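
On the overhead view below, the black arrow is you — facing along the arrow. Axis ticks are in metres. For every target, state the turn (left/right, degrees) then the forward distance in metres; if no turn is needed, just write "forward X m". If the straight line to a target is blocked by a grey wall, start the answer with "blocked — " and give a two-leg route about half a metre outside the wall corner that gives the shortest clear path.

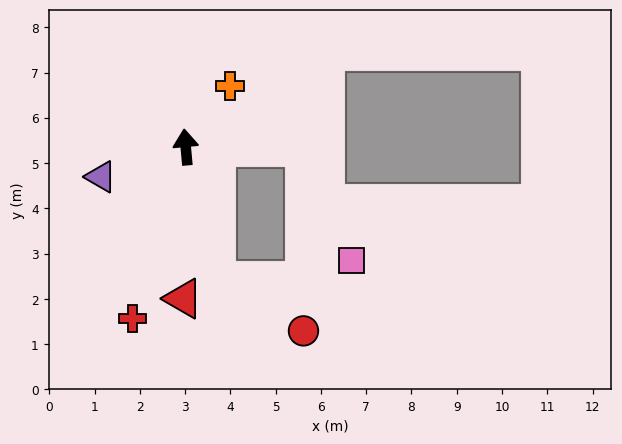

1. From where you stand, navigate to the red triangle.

turn left 174°, forward 3.3 m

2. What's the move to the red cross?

turn left 158°, forward 4.0 m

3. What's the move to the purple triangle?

turn left 104°, forward 2.0 m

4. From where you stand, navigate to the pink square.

blocked — turn right 96°, forward 2.6 m, then turn right 66°, forward 2.7 m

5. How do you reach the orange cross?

turn right 41°, forward 1.7 m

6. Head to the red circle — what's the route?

blocked — turn right 172°, forward 3.0 m, then turn left 46°, forward 2.2 m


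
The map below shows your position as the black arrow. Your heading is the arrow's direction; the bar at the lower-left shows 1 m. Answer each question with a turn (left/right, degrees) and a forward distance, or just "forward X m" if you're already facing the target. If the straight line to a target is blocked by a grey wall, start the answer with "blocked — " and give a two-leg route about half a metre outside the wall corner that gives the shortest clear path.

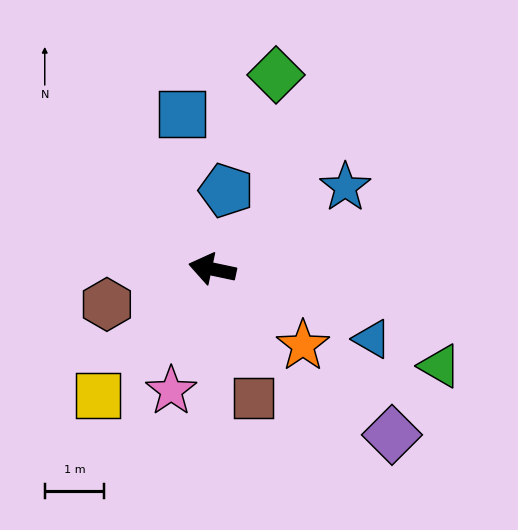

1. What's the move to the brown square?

turn left 120°, forward 2.3 m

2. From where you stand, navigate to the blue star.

turn right 136°, forward 2.6 m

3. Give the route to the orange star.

turn left 152°, forward 2.0 m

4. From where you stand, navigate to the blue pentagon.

turn right 88°, forward 1.3 m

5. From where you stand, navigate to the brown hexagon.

turn left 30°, forward 1.9 m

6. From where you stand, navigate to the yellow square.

turn left 60°, forward 2.9 m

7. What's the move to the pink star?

turn left 83°, forward 2.2 m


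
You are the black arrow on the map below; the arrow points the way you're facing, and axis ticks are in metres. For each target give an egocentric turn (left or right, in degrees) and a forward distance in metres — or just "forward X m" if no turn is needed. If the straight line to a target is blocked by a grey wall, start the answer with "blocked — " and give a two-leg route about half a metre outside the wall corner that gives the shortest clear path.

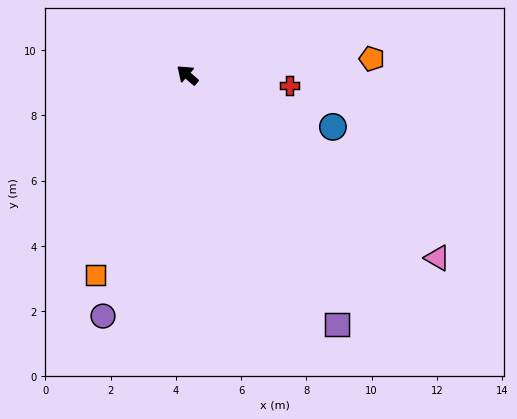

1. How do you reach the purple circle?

turn left 112°, forward 7.8 m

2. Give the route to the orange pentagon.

turn right 134°, forward 5.7 m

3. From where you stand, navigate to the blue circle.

turn right 159°, forward 4.7 m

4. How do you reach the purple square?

turn left 162°, forward 8.9 m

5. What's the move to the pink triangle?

turn right 175°, forward 9.5 m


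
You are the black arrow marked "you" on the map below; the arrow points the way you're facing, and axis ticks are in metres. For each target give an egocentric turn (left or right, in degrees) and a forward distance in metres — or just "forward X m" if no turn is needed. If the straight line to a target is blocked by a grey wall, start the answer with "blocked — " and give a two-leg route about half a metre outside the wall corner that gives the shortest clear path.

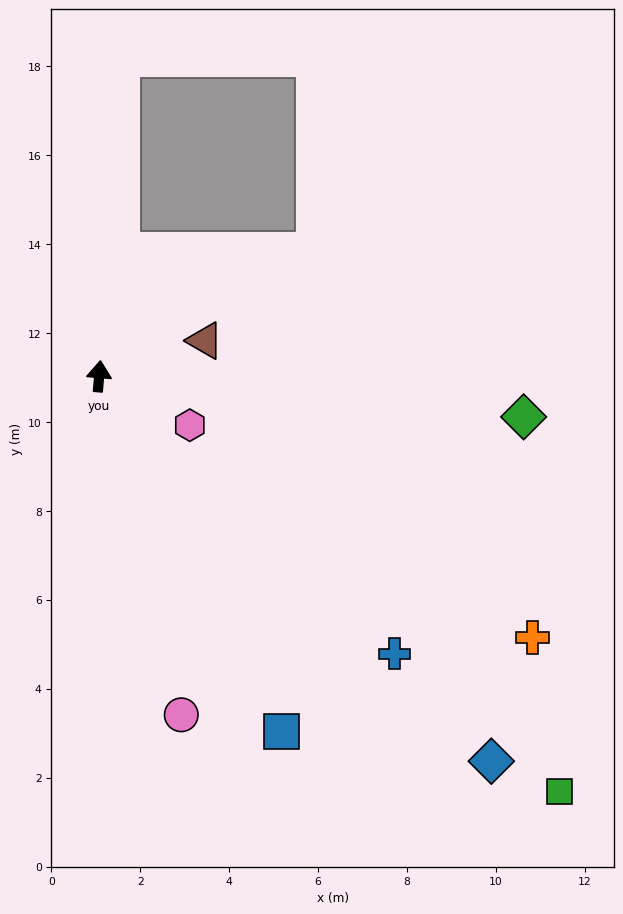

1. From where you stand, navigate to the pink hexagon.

turn right 114°, forward 2.3 m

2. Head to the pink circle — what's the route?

turn right 162°, forward 7.8 m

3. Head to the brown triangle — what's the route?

turn right 67°, forward 2.5 m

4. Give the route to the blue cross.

turn right 128°, forward 9.1 m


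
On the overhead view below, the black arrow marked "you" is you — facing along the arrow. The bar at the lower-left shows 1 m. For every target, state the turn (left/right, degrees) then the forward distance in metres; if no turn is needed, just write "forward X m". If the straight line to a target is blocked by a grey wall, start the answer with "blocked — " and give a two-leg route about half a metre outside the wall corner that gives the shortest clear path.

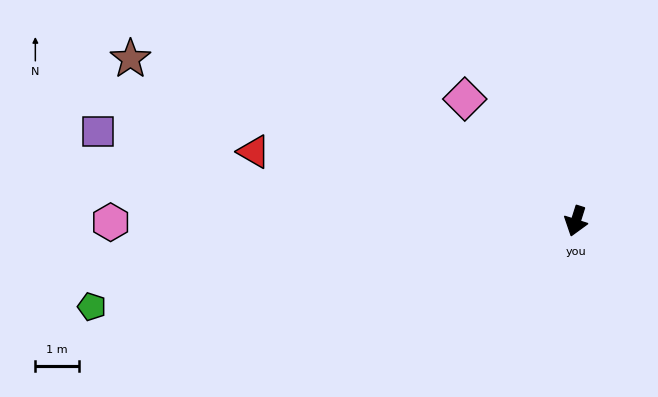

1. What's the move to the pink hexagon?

turn right 72°, forward 10.6 m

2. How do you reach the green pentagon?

turn right 62°, forward 11.2 m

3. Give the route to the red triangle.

turn right 85°, forward 7.5 m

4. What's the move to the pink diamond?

turn right 120°, forward 3.8 m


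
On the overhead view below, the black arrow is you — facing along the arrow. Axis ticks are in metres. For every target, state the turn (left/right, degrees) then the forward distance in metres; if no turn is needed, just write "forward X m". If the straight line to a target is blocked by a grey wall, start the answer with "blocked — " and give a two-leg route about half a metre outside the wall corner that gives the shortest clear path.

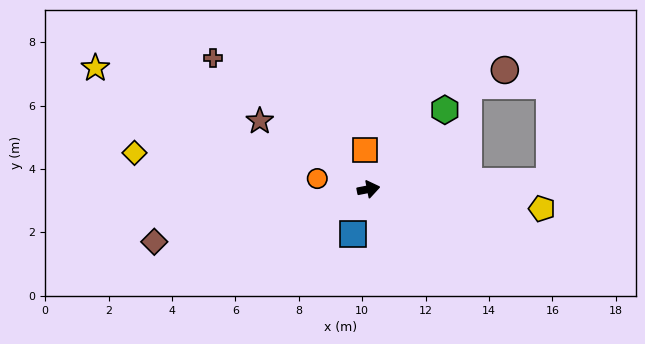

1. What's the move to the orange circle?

turn left 157°, forward 1.6 m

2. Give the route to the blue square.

turn right 120°, forward 1.5 m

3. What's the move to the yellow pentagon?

turn right 18°, forward 5.5 m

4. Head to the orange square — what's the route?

turn left 85°, forward 1.2 m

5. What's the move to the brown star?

turn left 137°, forward 4.0 m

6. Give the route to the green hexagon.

turn left 35°, forward 3.5 m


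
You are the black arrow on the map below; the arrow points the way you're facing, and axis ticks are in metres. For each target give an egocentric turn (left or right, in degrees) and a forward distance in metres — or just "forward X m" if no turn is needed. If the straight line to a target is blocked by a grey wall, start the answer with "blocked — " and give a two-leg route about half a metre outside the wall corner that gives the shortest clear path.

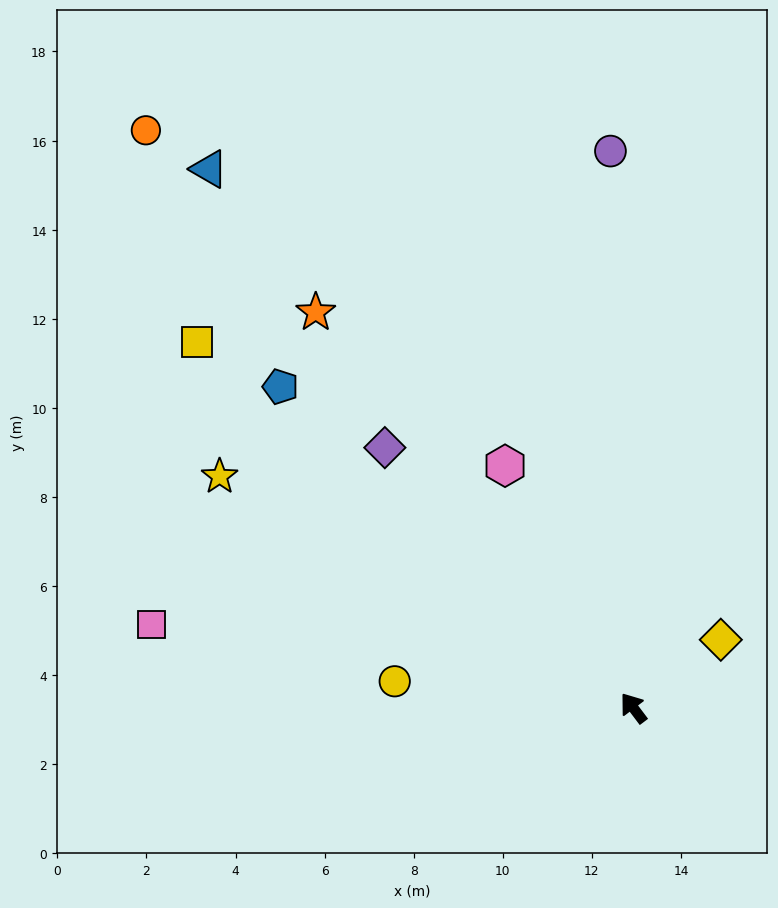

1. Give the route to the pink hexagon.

turn right 9°, forward 6.2 m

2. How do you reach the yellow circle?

turn left 47°, forward 5.4 m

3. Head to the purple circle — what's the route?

turn right 35°, forward 12.5 m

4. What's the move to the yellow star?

turn left 24°, forward 10.6 m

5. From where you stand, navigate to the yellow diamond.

turn right 89°, forward 2.5 m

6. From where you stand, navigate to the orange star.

forward 11.4 m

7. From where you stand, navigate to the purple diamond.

turn left 7°, forward 8.1 m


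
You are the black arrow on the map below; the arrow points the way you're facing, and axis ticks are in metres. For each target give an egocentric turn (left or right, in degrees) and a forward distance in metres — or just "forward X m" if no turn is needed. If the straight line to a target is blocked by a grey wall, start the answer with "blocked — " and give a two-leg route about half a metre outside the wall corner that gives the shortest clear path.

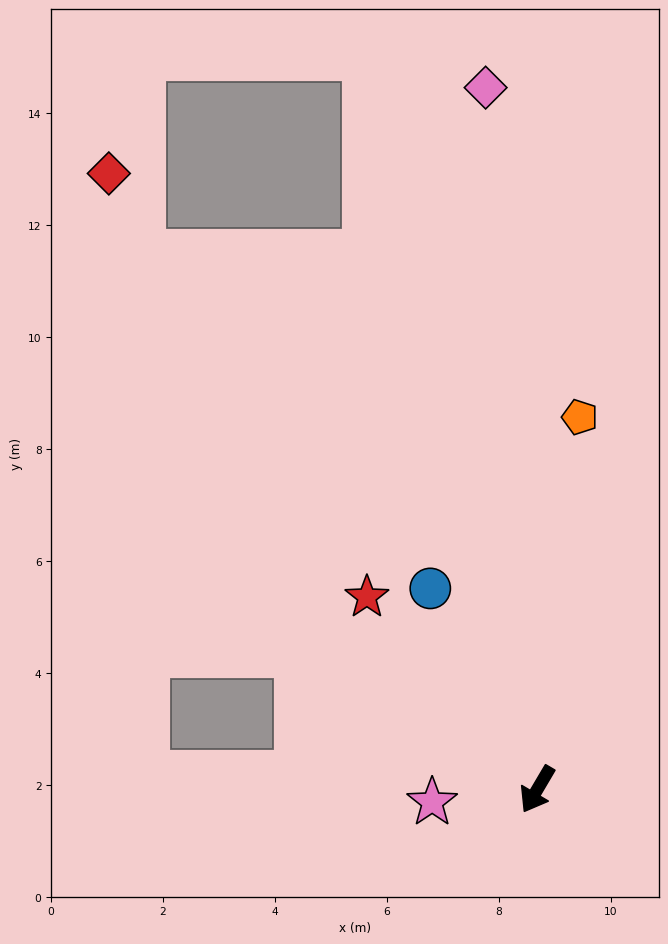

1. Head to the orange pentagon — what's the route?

turn right 156°, forward 6.7 m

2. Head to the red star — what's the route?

turn right 108°, forward 4.6 m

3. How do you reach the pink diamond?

turn right 145°, forward 12.6 m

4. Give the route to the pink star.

turn right 53°, forward 1.9 m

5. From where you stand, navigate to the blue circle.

turn right 121°, forward 4.1 m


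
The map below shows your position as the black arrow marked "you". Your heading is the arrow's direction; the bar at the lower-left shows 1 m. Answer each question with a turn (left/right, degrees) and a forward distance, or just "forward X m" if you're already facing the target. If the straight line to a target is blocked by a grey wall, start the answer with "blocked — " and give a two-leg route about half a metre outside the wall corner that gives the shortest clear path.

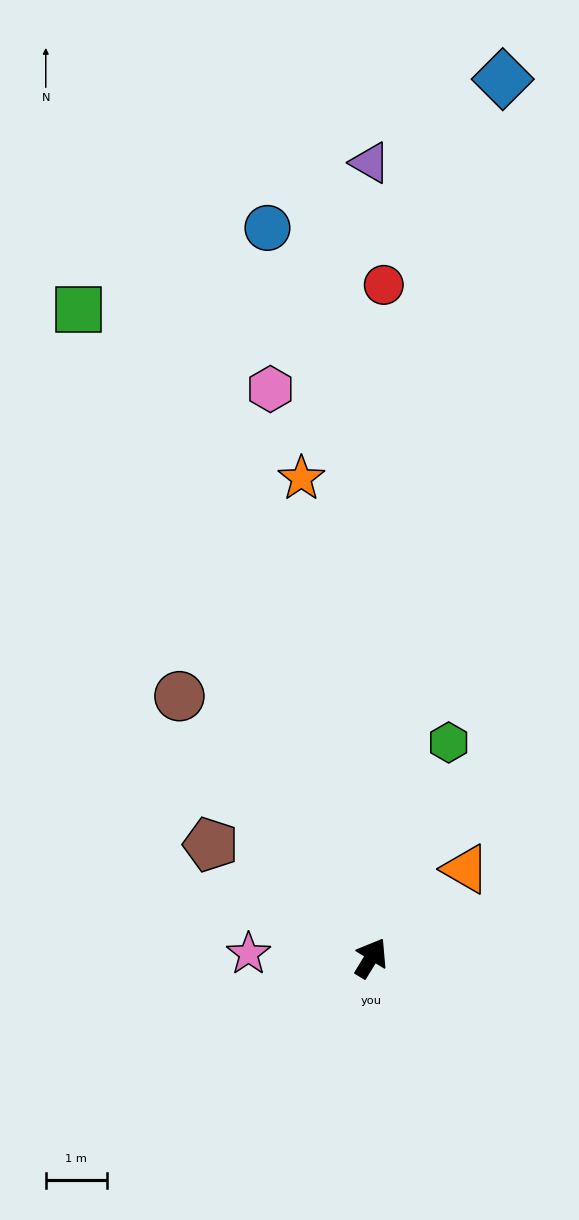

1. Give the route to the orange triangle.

turn right 15°, forward 2.1 m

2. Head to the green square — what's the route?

turn left 56°, forward 11.6 m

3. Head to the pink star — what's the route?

turn left 120°, forward 2.0 m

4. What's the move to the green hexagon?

turn left 12°, forward 3.7 m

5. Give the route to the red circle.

turn left 30°, forward 11.0 m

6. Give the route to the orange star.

turn left 40°, forward 7.9 m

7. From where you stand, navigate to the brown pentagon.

turn left 86°, forward 3.2 m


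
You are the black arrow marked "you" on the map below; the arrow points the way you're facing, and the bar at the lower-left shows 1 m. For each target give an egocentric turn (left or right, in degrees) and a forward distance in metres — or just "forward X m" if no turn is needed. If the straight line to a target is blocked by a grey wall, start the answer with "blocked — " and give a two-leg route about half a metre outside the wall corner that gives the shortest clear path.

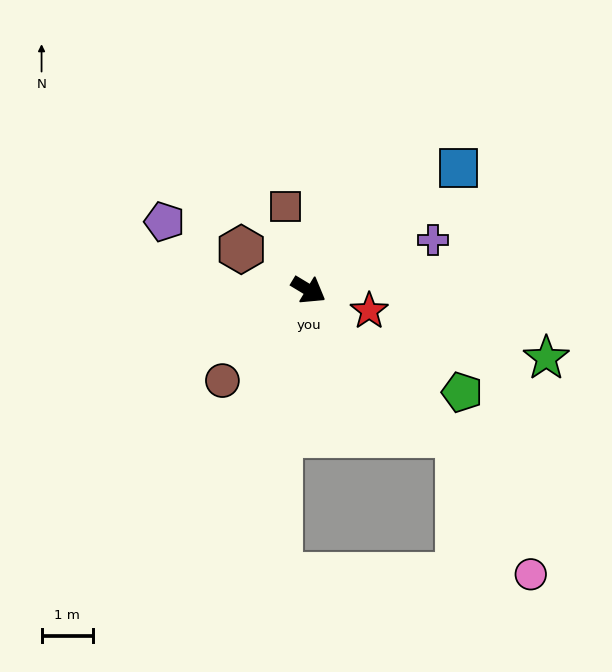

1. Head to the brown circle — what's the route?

turn right 102°, forward 2.4 m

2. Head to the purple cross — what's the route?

turn left 53°, forward 2.6 m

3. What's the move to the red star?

turn left 12°, forward 1.2 m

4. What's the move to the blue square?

turn left 70°, forward 3.7 m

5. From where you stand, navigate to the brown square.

turn left 137°, forward 1.7 m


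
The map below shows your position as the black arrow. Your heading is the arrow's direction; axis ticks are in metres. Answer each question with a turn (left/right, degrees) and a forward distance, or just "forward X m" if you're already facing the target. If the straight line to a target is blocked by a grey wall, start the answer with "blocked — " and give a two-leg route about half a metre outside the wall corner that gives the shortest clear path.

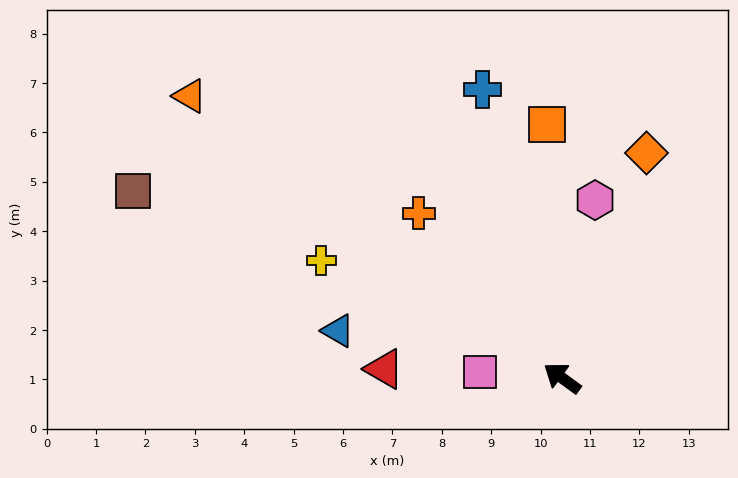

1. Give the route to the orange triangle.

forward 9.5 m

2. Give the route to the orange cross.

turn right 13°, forward 4.4 m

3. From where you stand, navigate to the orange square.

turn right 50°, forward 5.1 m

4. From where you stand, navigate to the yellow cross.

turn left 10°, forward 5.4 m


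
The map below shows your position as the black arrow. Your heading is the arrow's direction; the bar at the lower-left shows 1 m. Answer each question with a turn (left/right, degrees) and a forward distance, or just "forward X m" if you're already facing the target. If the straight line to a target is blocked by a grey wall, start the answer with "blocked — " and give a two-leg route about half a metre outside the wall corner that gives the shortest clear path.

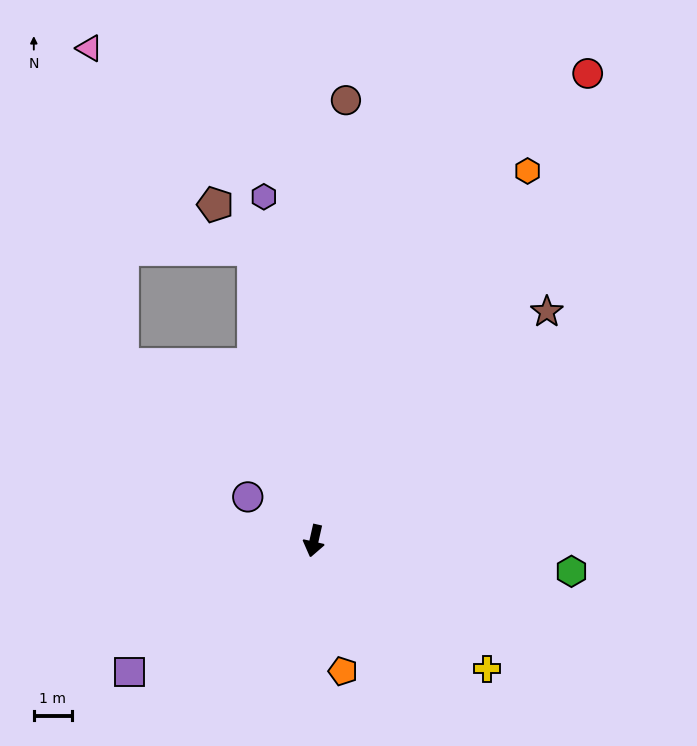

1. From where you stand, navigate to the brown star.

turn left 147°, forward 8.7 m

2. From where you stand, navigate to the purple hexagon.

turn right 159°, forward 9.2 m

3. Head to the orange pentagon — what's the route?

turn left 25°, forward 3.5 m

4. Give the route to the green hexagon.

turn left 96°, forward 6.9 m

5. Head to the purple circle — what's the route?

turn right 111°, forward 2.1 m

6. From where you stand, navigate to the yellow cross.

turn left 66°, forward 5.7 m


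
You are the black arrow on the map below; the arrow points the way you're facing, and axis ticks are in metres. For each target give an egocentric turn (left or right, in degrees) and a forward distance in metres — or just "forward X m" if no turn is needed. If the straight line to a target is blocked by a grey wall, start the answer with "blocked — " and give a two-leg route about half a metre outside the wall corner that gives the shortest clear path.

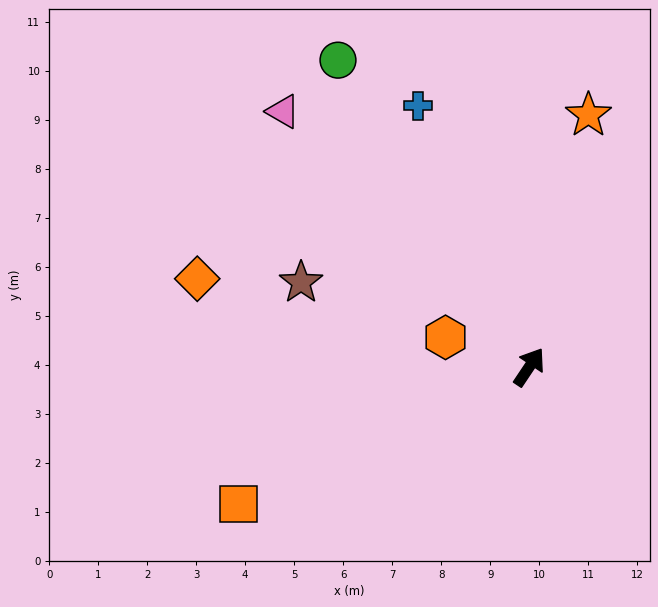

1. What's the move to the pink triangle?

turn left 78°, forward 7.2 m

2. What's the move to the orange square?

turn left 149°, forward 6.6 m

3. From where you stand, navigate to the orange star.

turn left 21°, forward 5.3 m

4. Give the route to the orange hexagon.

turn left 104°, forward 1.8 m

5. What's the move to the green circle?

turn left 66°, forward 7.4 m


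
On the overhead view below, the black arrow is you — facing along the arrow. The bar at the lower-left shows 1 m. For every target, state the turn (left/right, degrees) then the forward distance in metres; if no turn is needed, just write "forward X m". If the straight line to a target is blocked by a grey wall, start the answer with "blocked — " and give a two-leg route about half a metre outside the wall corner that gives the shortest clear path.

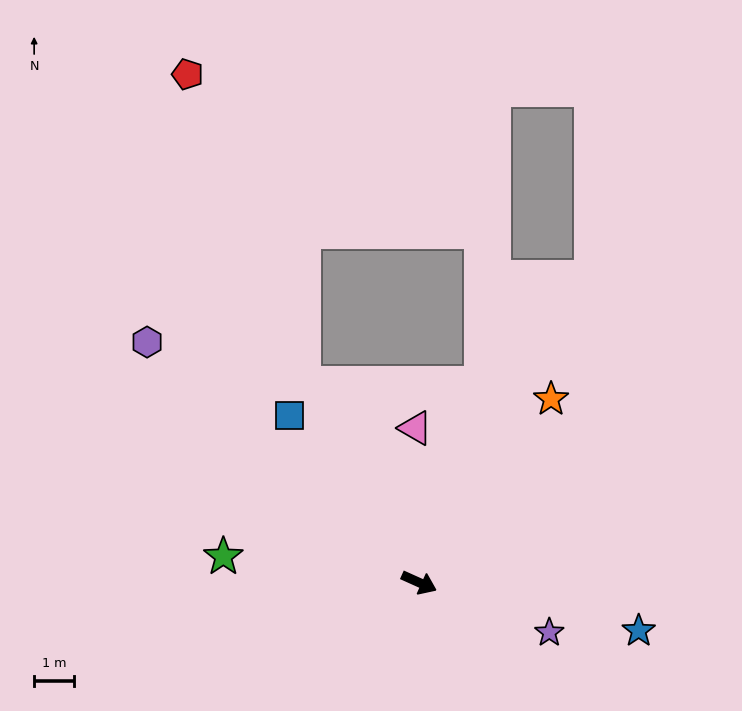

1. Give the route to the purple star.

turn left 3°, forward 3.5 m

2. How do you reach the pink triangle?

turn left 116°, forward 3.9 m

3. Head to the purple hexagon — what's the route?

turn left 163°, forward 9.1 m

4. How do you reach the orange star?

turn left 78°, forward 5.7 m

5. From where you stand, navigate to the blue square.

turn left 152°, forward 5.3 m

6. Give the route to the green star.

turn right 163°, forward 5.0 m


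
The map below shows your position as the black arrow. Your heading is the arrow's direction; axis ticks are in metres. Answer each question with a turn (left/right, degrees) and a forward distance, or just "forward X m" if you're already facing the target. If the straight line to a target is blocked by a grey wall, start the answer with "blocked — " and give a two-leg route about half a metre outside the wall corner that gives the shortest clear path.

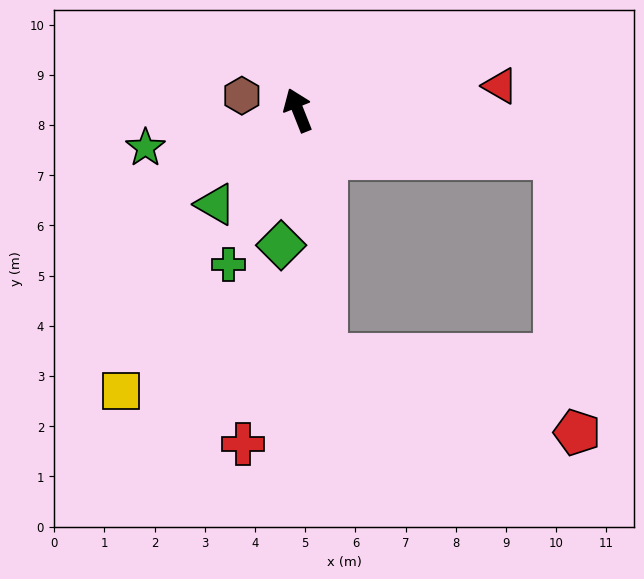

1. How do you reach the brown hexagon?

turn left 54°, forward 1.2 m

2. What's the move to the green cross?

turn left 134°, forward 3.4 m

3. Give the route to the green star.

turn left 82°, forward 3.1 m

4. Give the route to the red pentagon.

blocked — turn right 122°, forward 5.2 m, then turn right 75°, forward 5.5 m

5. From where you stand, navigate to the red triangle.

turn right 105°, forward 4.1 m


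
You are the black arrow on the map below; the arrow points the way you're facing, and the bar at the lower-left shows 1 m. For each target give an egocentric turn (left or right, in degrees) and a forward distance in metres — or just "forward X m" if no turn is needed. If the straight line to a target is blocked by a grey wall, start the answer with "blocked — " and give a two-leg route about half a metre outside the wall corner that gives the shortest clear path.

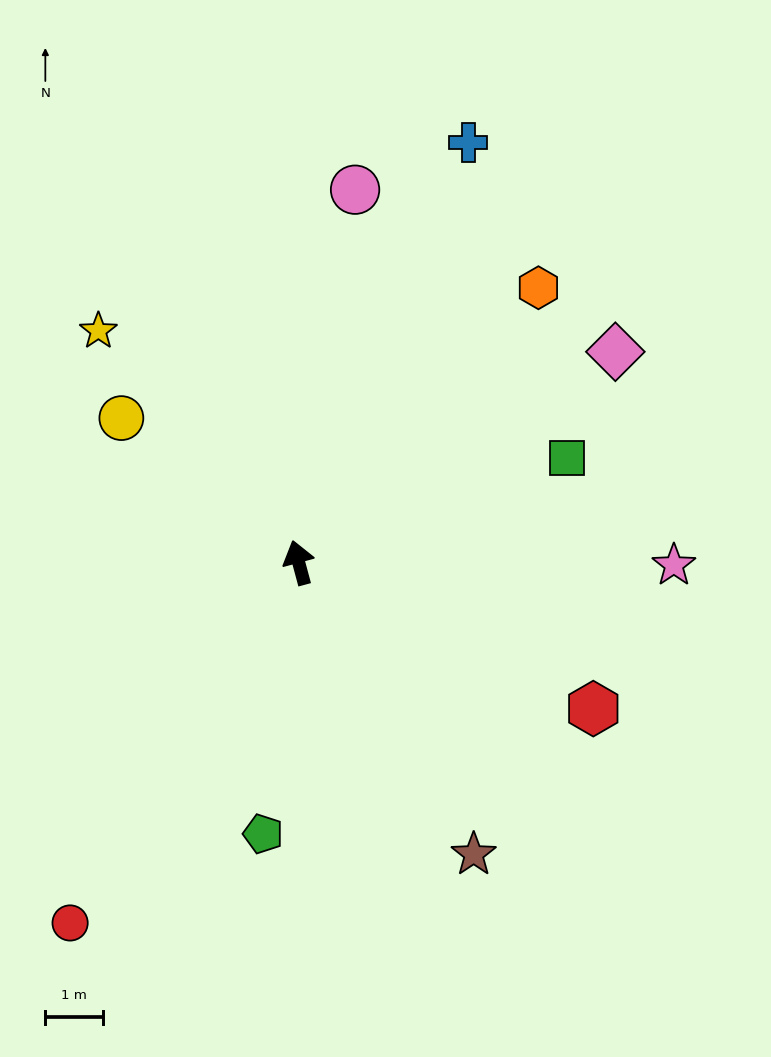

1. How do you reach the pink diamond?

turn right 71°, forward 6.6 m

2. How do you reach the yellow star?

turn left 26°, forward 5.3 m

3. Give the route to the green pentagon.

turn left 157°, forward 4.7 m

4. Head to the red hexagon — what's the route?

turn right 131°, forward 5.7 m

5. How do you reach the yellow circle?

turn left 36°, forward 4.0 m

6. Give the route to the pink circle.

turn right 24°, forward 6.5 m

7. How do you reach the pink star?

turn right 105°, forward 6.5 m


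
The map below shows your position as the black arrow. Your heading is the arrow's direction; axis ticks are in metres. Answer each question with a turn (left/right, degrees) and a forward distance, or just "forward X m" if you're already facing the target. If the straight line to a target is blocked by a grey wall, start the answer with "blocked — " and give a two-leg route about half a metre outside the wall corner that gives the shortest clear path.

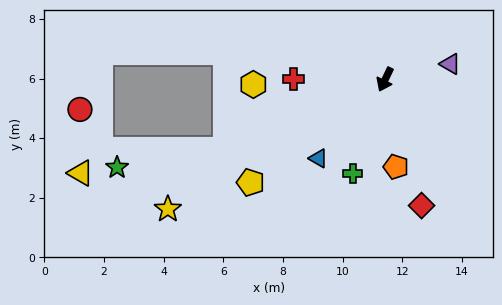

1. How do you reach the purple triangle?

turn left 129°, forward 2.2 m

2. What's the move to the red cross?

turn right 65°, forward 3.1 m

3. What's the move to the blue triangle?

turn right 15°, forward 3.5 m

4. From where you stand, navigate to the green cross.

turn left 7°, forward 3.3 m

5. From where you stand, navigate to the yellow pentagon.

turn right 27°, forward 5.7 m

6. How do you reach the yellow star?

turn right 34°, forward 8.5 m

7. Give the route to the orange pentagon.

turn left 33°, forward 3.0 m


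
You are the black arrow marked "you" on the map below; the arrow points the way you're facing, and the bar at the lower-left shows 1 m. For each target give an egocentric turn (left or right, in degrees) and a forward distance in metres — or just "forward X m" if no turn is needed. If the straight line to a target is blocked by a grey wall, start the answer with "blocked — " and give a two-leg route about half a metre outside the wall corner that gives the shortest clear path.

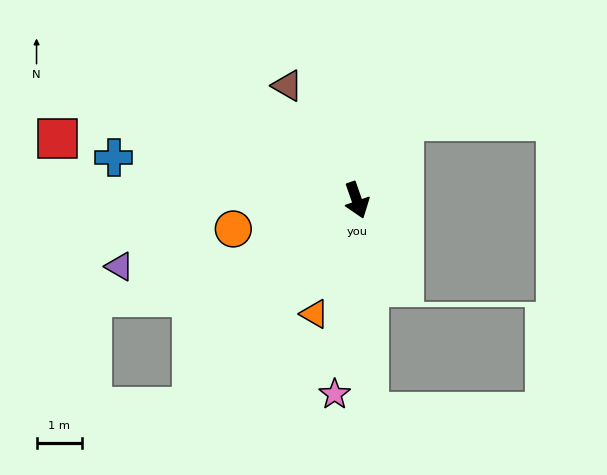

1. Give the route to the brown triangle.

turn right 168°, forward 2.9 m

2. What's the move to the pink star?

turn right 26°, forward 4.3 m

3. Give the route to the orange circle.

turn right 96°, forward 2.8 m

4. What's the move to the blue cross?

turn right 119°, forward 5.4 m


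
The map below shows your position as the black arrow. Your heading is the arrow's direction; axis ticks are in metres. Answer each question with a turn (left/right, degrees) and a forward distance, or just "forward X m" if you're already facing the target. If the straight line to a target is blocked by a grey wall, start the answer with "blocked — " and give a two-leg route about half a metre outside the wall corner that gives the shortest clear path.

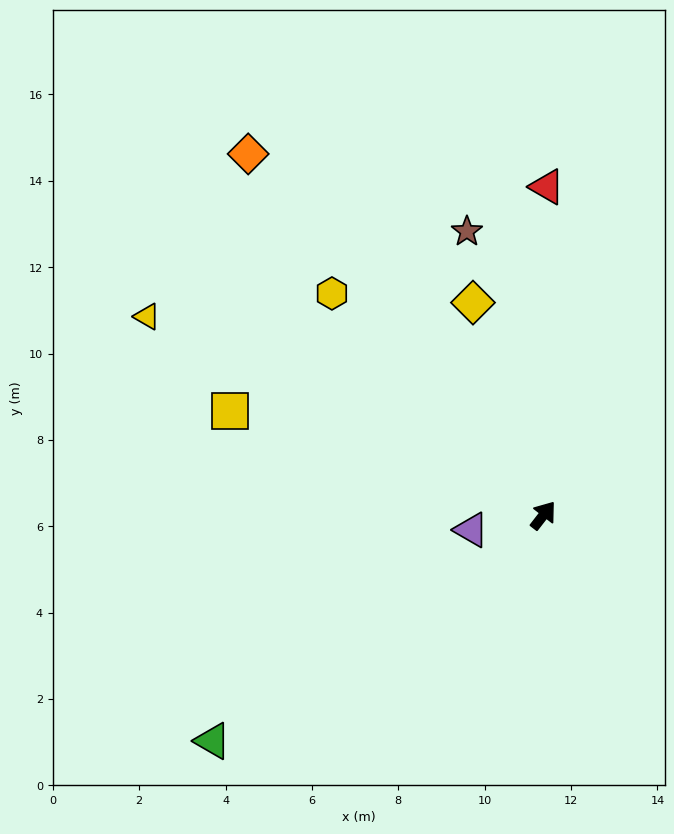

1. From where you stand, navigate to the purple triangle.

turn left 139°, forward 1.7 m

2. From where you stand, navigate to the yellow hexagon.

turn left 81°, forward 7.1 m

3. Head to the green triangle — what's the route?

turn left 162°, forward 9.3 m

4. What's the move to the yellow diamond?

turn left 56°, forward 5.2 m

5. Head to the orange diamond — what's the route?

turn left 77°, forward 10.8 m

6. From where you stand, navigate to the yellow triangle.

turn left 101°, forward 10.3 m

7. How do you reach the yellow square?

turn left 109°, forward 7.6 m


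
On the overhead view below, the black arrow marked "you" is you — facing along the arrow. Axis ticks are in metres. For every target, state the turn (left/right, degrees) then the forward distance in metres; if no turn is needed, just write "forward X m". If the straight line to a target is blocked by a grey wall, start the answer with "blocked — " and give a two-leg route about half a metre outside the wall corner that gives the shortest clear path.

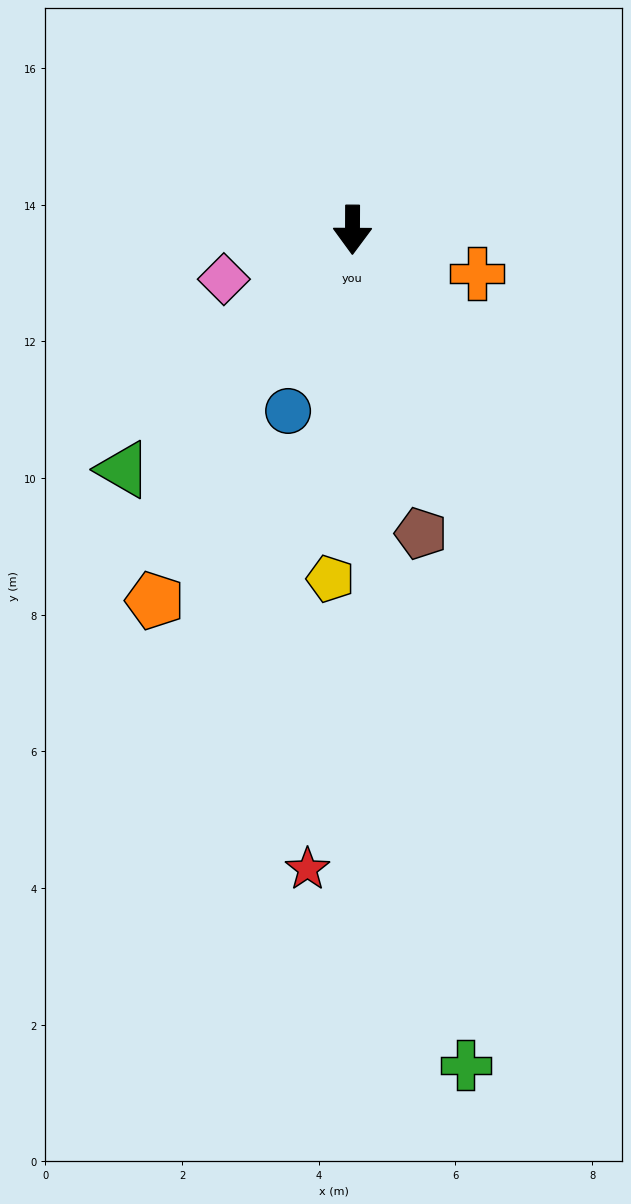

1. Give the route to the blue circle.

turn right 19°, forward 2.8 m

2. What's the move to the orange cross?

turn left 71°, forward 1.9 m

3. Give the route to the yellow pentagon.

turn right 3°, forward 5.1 m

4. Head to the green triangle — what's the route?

turn right 43°, forward 4.9 m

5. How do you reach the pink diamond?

turn right 69°, forward 2.0 m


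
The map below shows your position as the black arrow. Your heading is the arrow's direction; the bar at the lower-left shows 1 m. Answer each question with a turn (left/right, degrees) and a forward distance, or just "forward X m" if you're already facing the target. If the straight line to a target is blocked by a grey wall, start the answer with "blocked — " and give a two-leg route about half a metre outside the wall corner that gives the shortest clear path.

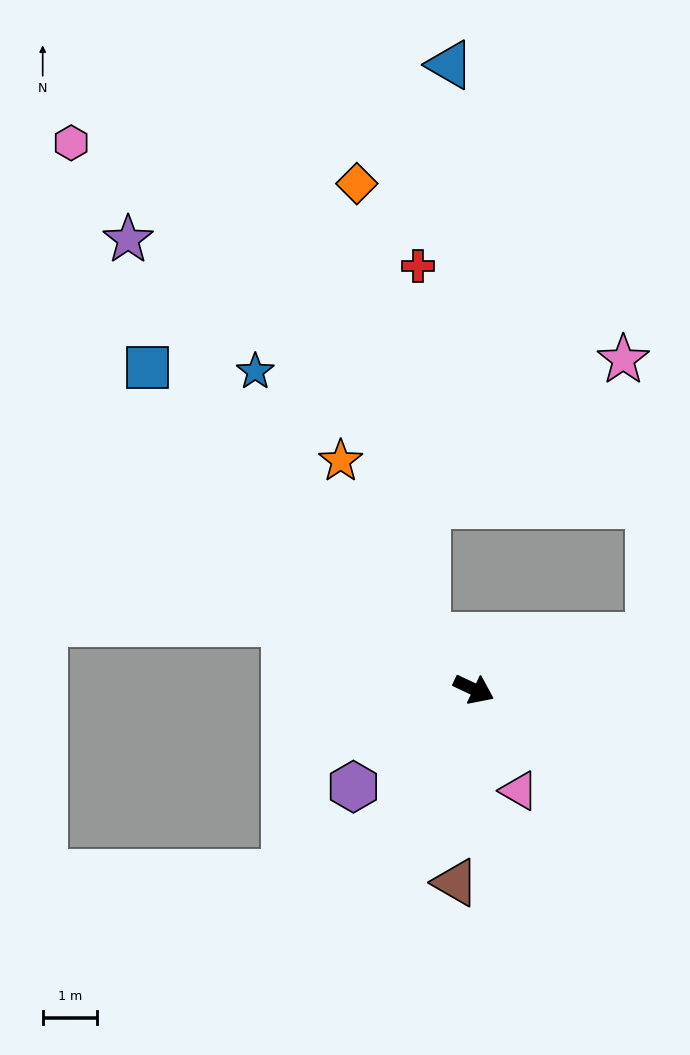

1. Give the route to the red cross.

blocked — turn left 156°, forward 1.3 m, then turn right 39°, forward 6.8 m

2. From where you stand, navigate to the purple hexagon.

turn right 116°, forward 2.9 m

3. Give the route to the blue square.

turn left 161°, forward 8.4 m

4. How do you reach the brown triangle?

turn right 70°, forward 3.6 m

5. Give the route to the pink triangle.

turn right 41°, forward 2.0 m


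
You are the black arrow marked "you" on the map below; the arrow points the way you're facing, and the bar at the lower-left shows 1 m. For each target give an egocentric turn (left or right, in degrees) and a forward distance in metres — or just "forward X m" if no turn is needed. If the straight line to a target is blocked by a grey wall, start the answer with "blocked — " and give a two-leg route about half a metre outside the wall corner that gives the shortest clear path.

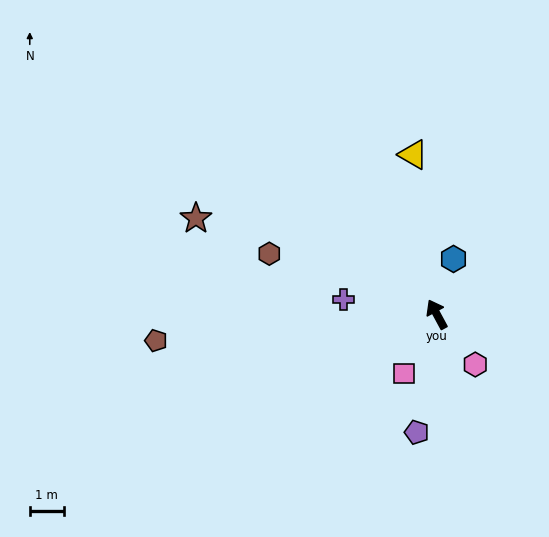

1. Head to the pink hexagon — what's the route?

turn right 171°, forward 1.9 m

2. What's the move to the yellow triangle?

turn right 20°, forward 4.8 m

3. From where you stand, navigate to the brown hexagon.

turn left 42°, forward 5.3 m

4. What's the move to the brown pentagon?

turn left 67°, forward 8.4 m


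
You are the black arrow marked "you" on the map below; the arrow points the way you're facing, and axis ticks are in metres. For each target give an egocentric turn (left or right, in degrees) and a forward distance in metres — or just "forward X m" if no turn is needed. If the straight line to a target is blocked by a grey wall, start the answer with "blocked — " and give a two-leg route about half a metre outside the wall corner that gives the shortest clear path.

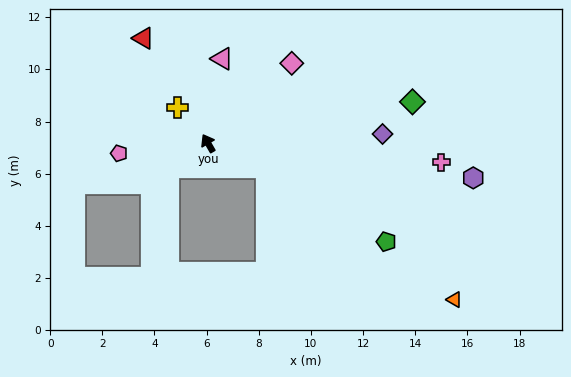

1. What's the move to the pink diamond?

turn right 76°, forward 4.4 m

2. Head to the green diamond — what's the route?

turn right 108°, forward 8.0 m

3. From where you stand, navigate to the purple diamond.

turn right 117°, forward 6.7 m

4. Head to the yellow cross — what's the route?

turn left 11°, forward 1.8 m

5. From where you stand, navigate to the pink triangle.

turn right 39°, forward 3.3 m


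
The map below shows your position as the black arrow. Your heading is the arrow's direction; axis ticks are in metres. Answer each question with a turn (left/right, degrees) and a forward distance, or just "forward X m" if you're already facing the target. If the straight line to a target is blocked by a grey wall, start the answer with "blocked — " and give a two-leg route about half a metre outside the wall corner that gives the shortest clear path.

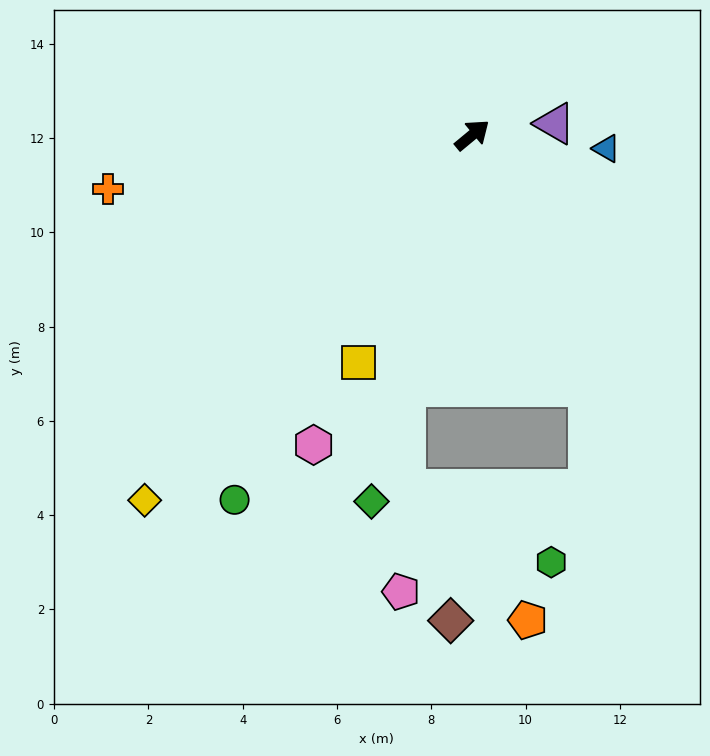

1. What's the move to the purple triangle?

turn right 32°, forward 1.8 m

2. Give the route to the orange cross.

turn left 149°, forward 7.8 m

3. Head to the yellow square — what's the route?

turn right 156°, forward 5.4 m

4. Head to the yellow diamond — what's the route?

turn right 172°, forward 10.4 m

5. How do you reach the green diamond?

turn right 145°, forward 8.1 m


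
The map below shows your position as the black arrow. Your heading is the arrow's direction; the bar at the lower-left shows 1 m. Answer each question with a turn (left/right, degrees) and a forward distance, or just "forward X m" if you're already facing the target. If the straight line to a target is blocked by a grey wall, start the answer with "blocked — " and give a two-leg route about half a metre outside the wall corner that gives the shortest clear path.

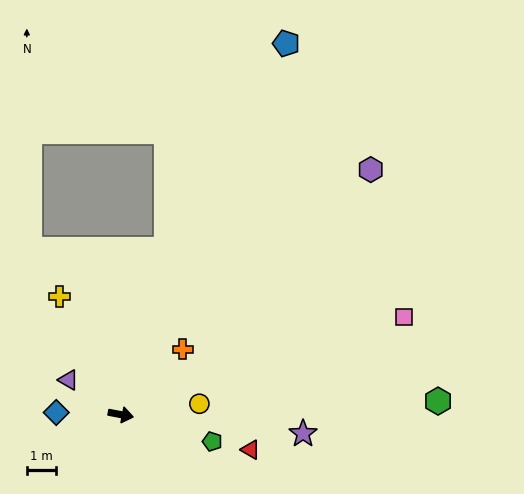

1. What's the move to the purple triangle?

turn left 157°, forward 2.2 m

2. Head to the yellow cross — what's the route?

turn left 128°, forward 4.6 m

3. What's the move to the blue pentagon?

turn left 77°, forward 14.0 m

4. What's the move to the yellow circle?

turn left 19°, forward 2.7 m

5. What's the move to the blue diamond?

turn right 171°, forward 2.2 m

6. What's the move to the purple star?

turn left 5°, forward 6.3 m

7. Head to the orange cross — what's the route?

turn left 57°, forward 3.1 m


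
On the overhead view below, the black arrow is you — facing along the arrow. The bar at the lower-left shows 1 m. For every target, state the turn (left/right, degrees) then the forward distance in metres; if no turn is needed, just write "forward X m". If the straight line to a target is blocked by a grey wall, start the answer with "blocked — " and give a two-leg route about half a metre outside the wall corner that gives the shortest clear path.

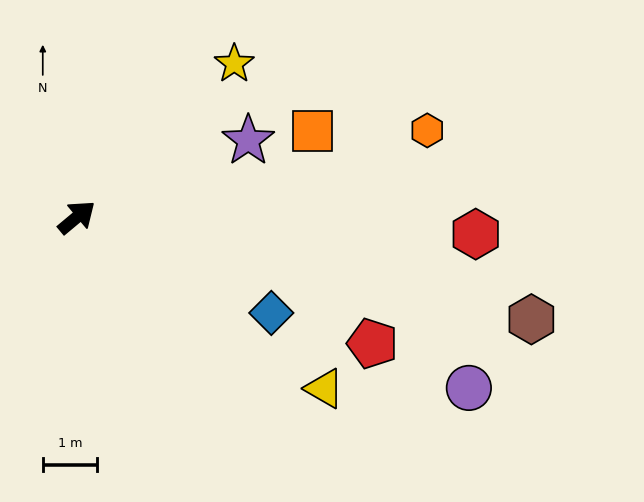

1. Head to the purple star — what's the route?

turn right 16°, forward 3.5 m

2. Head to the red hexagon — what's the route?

turn right 42°, forward 7.4 m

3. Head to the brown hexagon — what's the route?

turn right 53°, forward 8.6 m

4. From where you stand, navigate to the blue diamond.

turn right 66°, forward 4.0 m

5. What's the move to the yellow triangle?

turn right 75°, forward 5.5 m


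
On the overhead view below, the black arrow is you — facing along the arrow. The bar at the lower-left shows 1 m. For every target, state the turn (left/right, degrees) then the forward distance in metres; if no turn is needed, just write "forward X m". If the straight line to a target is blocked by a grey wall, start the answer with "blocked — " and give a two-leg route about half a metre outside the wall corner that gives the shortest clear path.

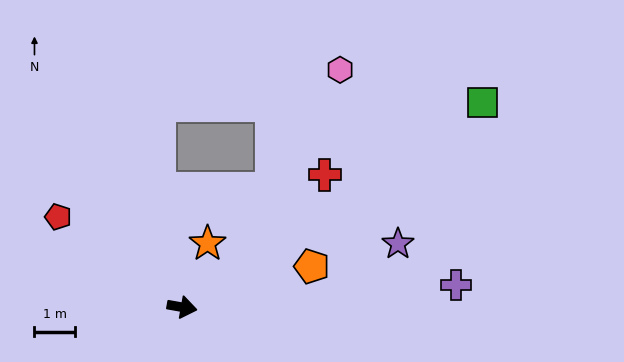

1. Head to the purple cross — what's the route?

turn left 15°, forward 6.7 m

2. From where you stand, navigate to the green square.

turn left 44°, forward 8.9 m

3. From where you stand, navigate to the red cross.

turn left 53°, forward 4.8 m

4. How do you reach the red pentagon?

turn left 154°, forward 3.8 m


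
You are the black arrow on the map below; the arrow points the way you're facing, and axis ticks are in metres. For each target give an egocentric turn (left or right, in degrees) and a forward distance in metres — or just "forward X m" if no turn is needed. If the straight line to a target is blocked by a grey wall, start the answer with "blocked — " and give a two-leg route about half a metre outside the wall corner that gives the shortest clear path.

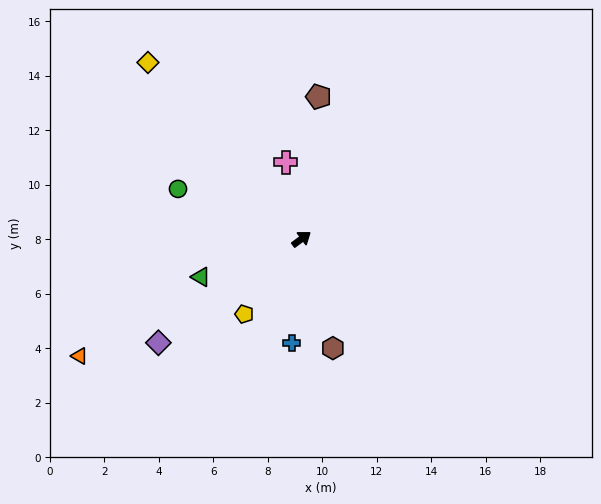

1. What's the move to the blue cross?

turn right 132°, forward 3.8 m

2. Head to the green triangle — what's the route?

turn left 164°, forward 3.9 m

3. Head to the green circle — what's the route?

turn left 121°, forward 4.9 m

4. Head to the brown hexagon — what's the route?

turn right 110°, forward 4.2 m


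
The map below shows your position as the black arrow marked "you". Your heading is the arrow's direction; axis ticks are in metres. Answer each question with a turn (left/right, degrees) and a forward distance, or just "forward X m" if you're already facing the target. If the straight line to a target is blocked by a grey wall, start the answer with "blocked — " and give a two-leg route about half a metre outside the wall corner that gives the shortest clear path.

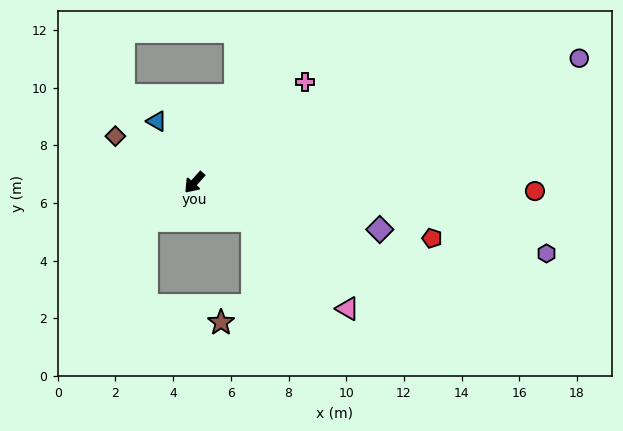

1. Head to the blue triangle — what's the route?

turn right 107°, forward 2.5 m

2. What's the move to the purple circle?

turn left 150°, forward 14.0 m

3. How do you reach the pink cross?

turn left 174°, forward 5.2 m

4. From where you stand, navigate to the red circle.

turn left 130°, forward 11.8 m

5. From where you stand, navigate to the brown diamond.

turn right 79°, forward 3.2 m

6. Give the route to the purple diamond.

turn left 118°, forward 6.6 m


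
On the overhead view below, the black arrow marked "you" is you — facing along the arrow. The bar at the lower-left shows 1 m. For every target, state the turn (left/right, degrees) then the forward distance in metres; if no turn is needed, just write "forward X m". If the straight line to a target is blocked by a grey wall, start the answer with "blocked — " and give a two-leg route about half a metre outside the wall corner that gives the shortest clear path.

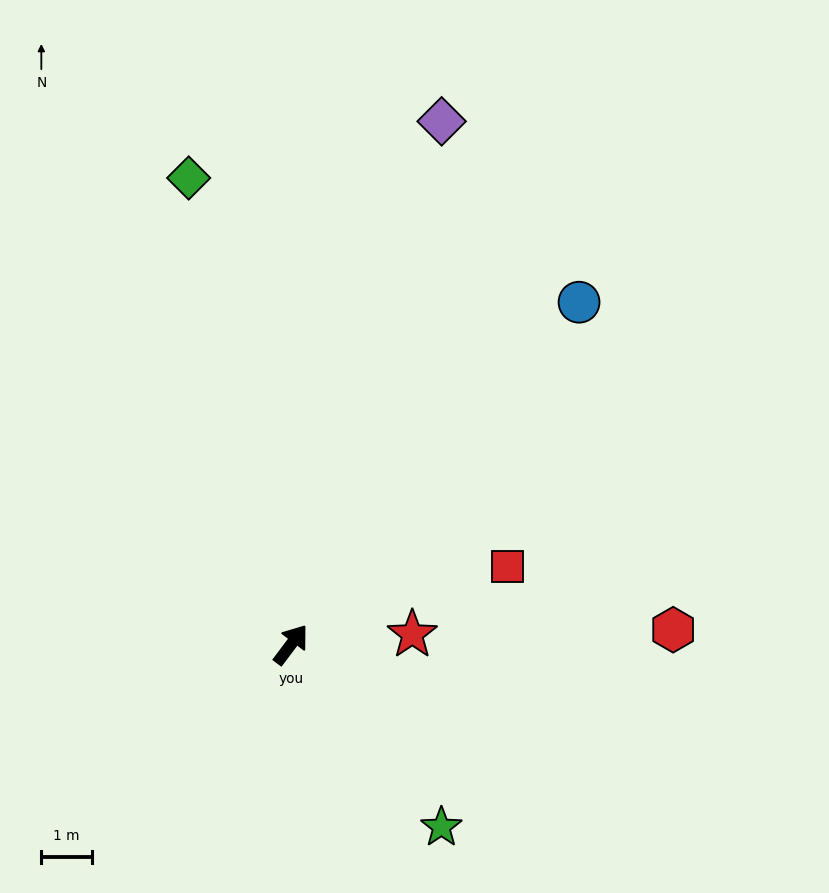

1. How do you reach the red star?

turn right 48°, forward 2.4 m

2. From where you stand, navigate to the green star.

turn right 104°, forward 4.7 m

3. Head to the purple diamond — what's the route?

turn left 21°, forward 10.8 m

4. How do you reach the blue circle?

turn right 3°, forward 8.9 m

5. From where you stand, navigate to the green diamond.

turn left 49°, forward 9.5 m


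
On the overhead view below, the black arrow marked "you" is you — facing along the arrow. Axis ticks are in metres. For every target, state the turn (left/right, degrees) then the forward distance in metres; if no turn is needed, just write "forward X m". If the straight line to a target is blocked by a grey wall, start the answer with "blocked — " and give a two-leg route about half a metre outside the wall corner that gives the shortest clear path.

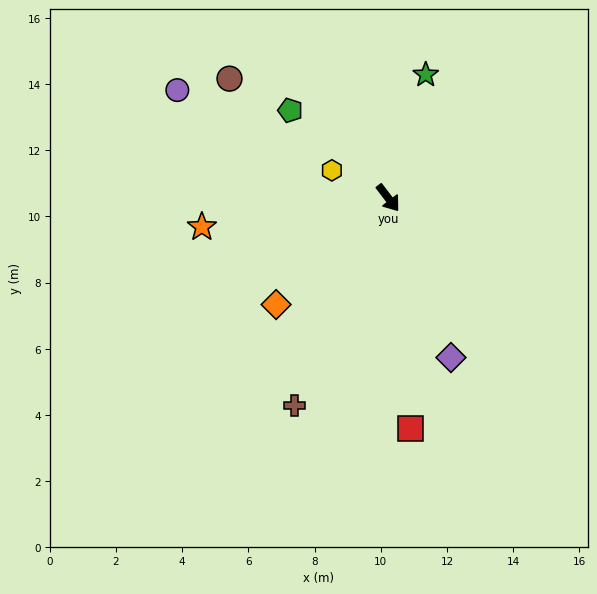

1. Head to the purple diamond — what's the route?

turn right 16°, forward 5.2 m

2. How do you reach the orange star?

turn right 119°, forward 5.7 m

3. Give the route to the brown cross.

turn right 62°, forward 6.9 m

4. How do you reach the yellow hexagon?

turn right 153°, forward 1.9 m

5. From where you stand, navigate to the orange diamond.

turn right 84°, forward 4.7 m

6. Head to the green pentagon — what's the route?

turn right 169°, forward 4.0 m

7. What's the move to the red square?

turn right 32°, forward 7.0 m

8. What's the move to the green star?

turn left 126°, forward 3.9 m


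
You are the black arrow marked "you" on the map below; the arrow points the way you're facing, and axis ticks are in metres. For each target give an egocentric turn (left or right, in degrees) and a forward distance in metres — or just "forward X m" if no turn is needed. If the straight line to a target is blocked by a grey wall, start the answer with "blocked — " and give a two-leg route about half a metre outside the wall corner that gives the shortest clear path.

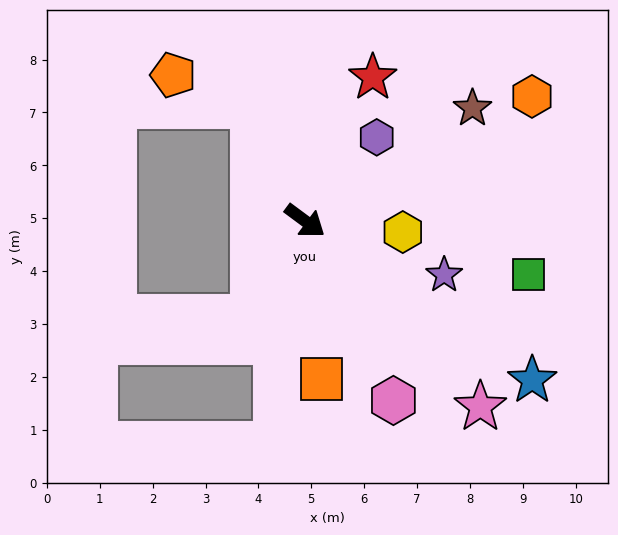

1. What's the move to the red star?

turn left 101°, forward 3.0 m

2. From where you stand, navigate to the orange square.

turn right 47°, forward 3.0 m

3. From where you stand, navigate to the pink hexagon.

turn right 27°, forward 3.8 m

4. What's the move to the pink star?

turn right 10°, forward 4.8 m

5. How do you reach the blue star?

forward 5.2 m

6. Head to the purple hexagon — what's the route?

turn left 86°, forward 2.1 m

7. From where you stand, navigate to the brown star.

turn left 70°, forward 3.8 m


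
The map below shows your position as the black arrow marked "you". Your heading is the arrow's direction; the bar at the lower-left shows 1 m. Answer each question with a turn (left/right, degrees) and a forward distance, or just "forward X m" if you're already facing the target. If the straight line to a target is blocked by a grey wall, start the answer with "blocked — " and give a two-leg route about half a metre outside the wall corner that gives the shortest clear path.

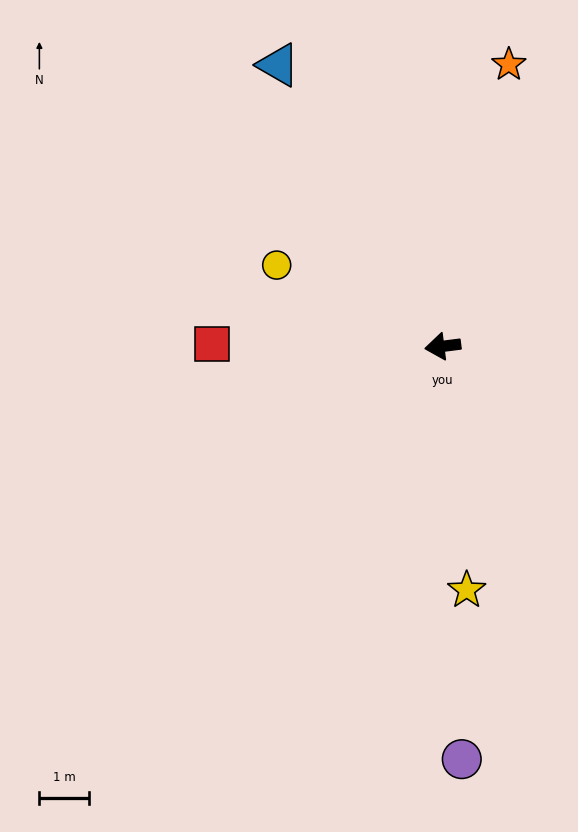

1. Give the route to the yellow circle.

turn right 33°, forward 3.7 m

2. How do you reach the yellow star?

turn left 88°, forward 4.9 m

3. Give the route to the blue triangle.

turn right 67°, forward 6.5 m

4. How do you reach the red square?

turn right 8°, forward 4.6 m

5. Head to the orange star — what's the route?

turn right 110°, forward 5.8 m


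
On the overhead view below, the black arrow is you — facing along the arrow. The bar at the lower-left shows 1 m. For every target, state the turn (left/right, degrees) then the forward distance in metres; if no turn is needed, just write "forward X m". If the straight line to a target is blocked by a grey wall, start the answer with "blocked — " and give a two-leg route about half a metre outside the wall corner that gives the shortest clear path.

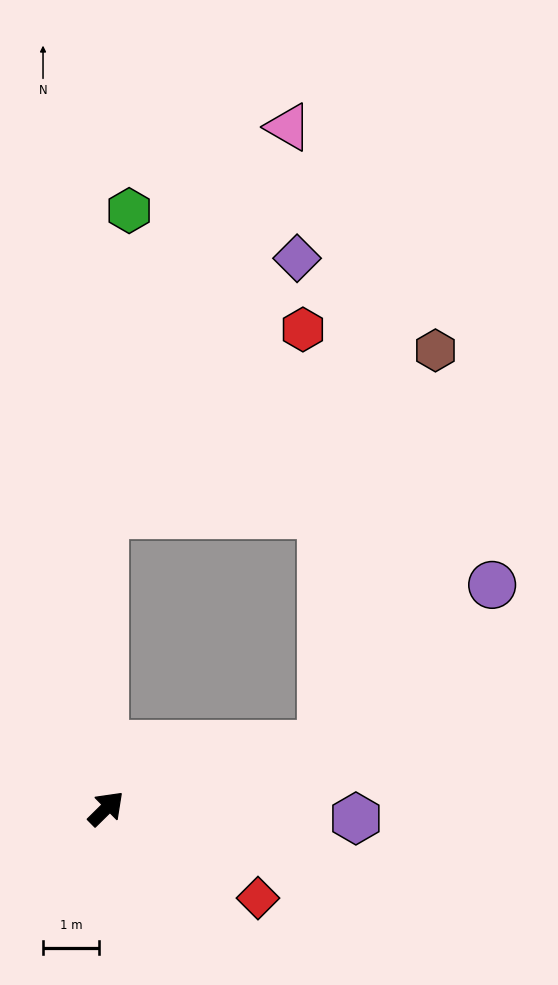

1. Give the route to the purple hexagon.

turn right 47°, forward 4.4 m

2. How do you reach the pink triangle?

blocked — turn left 46°, forward 5.2 m, then turn right 26°, forward 7.6 m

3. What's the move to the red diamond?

turn right 75°, forward 3.1 m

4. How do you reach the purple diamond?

blocked — turn left 46°, forward 5.2 m, then turn right 38°, forward 5.7 m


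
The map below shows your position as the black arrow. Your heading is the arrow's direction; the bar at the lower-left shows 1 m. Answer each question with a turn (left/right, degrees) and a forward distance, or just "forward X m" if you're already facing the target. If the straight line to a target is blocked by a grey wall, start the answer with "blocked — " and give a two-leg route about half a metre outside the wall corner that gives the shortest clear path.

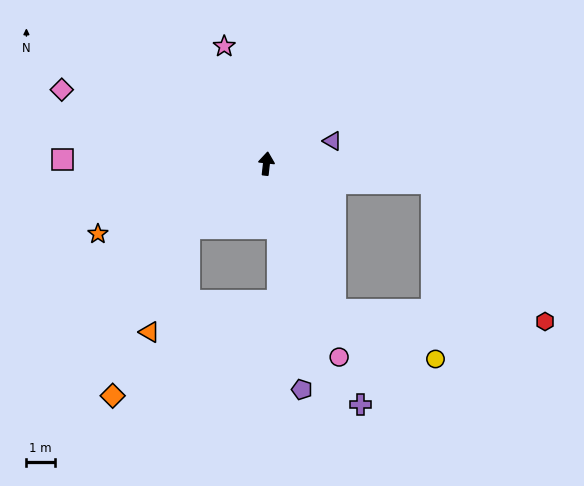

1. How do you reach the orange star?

turn left 119°, forward 6.4 m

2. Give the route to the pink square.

turn left 95°, forward 7.2 m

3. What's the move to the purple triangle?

turn right 65°, forward 2.5 m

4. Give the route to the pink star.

turn left 26°, forward 4.4 m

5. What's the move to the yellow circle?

blocked — turn right 149°, forward 5.7 m, then turn left 40°, forward 4.0 m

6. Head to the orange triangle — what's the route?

blocked — turn left 135°, forward 3.6 m, then turn left 31°, forward 3.9 m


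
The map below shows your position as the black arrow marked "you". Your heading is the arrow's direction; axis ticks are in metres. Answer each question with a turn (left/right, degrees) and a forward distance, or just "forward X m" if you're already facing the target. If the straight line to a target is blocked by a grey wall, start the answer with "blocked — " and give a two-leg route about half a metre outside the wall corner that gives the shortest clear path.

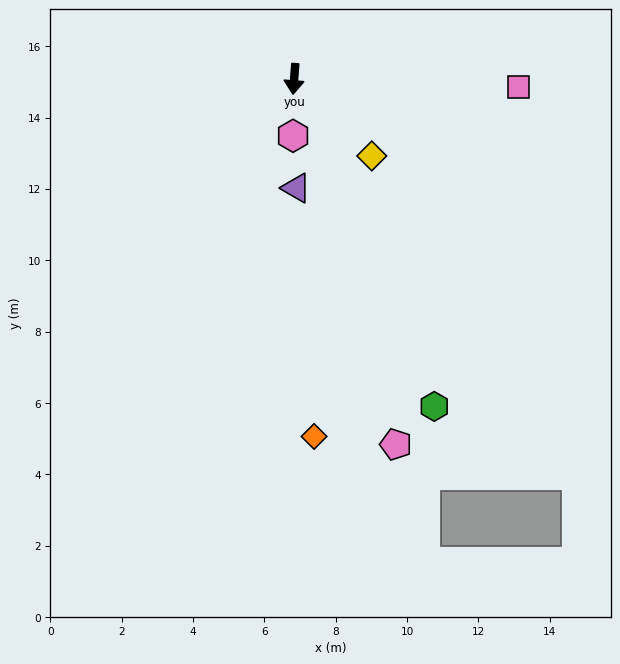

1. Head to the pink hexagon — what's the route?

turn left 3°, forward 1.6 m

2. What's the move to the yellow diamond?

turn left 50°, forward 3.1 m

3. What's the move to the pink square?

turn left 92°, forward 6.3 m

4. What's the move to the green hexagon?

turn left 28°, forward 10.0 m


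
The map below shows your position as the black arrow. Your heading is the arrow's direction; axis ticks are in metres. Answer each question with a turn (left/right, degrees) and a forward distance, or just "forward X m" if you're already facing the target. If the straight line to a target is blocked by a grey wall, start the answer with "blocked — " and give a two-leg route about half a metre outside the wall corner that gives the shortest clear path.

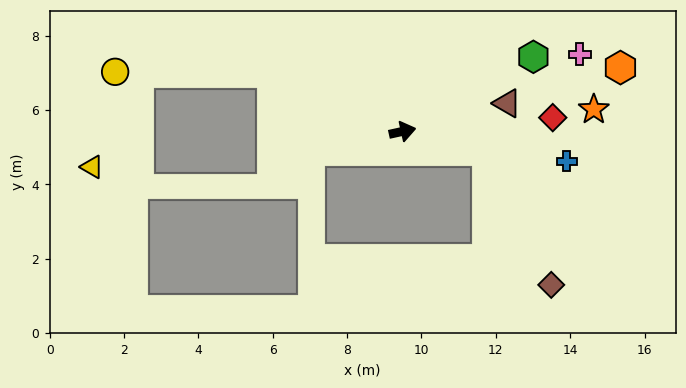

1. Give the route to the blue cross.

turn right 23°, forward 4.5 m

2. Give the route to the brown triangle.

turn left 3°, forward 2.9 m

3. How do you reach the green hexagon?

turn left 17°, forward 4.1 m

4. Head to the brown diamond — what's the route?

blocked — turn right 25°, forward 2.4 m, then turn right 52°, forward 4.0 m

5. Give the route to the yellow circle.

blocked — turn left 143°, forward 3.8 m, then turn left 25°, forward 4.2 m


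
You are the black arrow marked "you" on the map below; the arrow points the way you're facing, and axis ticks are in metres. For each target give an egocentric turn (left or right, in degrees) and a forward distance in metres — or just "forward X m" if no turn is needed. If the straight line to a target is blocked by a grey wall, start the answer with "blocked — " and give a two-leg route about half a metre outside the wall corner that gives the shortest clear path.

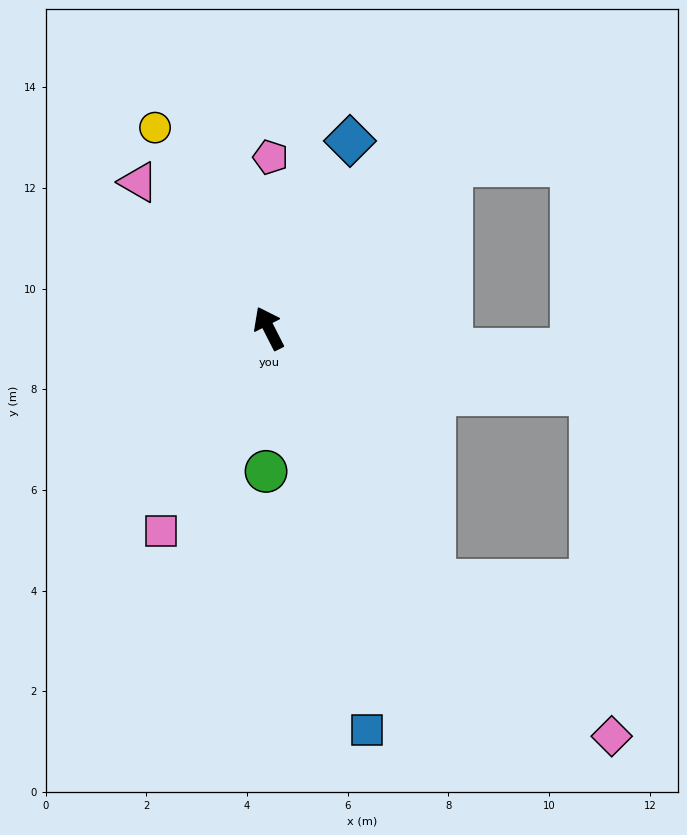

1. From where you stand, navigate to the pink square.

turn left 125°, forward 4.6 m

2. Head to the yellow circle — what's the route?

turn left 3°, forward 4.6 m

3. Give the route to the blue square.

turn left 167°, forward 8.2 m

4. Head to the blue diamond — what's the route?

turn right 50°, forward 4.1 m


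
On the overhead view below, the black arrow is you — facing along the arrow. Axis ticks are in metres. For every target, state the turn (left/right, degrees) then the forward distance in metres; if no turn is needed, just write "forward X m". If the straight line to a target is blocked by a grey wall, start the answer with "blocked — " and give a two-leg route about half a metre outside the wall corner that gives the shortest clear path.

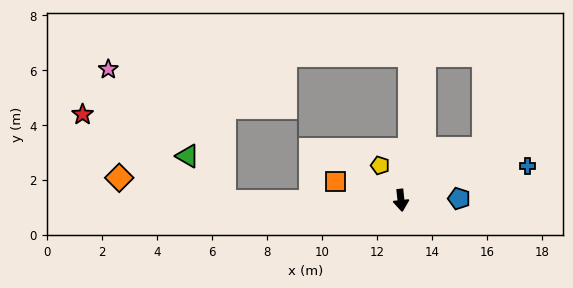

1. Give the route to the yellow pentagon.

turn right 155°, forward 1.5 m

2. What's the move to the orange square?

turn right 112°, forward 2.5 m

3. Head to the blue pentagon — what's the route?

turn left 86°, forward 2.1 m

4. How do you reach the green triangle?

blocked — turn right 96°, forward 6.4 m, then turn right 51°, forward 2.1 m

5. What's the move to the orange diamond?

blocked — turn right 96°, forward 6.4 m, then turn right 13°, forward 3.9 m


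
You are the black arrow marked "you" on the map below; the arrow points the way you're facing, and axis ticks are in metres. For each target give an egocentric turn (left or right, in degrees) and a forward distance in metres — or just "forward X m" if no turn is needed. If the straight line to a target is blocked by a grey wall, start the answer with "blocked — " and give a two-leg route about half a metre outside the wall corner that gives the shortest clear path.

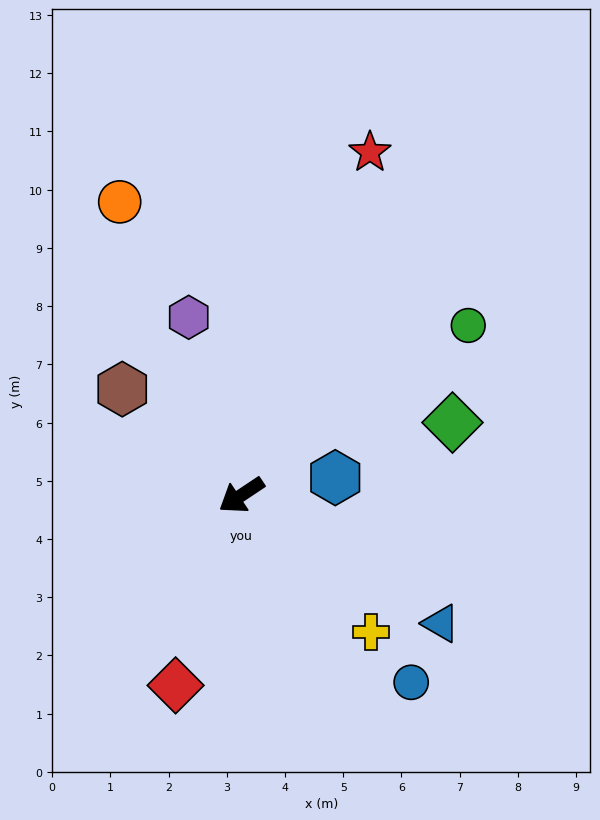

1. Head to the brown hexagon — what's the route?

turn right 75°, forward 2.7 m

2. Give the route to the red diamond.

turn left 37°, forward 3.5 m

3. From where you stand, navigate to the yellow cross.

turn left 100°, forward 3.2 m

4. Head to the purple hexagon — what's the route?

turn right 107°, forward 3.2 m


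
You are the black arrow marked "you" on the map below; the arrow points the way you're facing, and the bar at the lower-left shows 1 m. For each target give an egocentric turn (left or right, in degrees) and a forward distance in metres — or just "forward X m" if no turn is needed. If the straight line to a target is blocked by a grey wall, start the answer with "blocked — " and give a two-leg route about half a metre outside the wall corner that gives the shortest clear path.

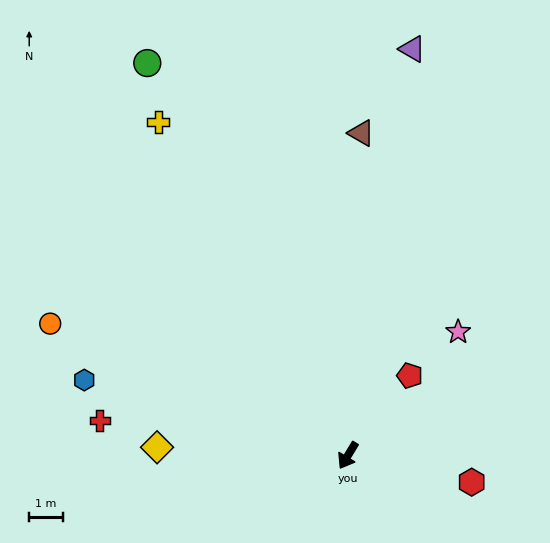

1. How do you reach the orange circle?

turn right 83°, forward 9.6 m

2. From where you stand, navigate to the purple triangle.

turn right 158°, forward 12.1 m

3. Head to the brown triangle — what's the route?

turn right 151°, forward 9.5 m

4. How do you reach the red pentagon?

turn left 173°, forward 3.0 m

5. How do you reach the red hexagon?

turn left 109°, forward 3.7 m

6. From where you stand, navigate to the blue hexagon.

turn right 75°, forward 8.1 m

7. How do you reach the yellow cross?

turn right 119°, forward 11.3 m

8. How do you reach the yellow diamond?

turn right 61°, forward 5.6 m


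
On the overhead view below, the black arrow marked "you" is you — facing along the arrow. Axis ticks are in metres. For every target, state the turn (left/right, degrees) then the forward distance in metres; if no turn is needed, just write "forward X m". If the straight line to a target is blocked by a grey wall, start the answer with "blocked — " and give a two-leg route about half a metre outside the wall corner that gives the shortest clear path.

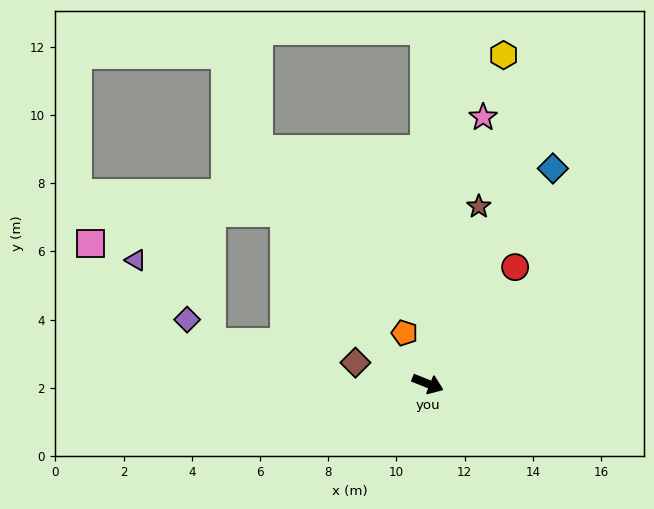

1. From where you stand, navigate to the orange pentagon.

turn left 136°, forward 1.6 m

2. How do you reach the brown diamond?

turn right 175°, forward 2.2 m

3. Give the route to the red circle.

turn left 75°, forward 4.3 m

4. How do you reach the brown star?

turn left 96°, forward 5.4 m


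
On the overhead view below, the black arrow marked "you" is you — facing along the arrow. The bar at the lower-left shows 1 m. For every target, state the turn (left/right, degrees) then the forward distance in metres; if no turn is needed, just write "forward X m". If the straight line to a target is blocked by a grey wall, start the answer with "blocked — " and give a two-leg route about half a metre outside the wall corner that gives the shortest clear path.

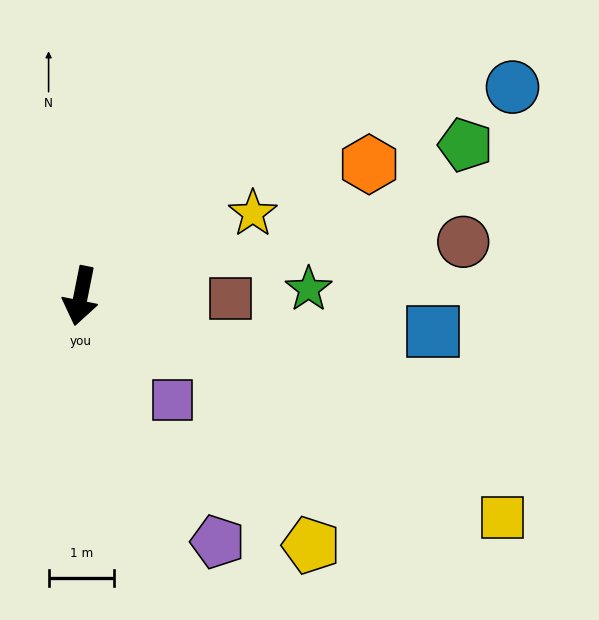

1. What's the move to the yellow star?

turn left 127°, forward 2.9 m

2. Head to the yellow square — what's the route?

turn left 74°, forward 7.3 m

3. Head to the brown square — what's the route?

turn left 100°, forward 2.3 m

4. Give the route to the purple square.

turn left 53°, forward 2.1 m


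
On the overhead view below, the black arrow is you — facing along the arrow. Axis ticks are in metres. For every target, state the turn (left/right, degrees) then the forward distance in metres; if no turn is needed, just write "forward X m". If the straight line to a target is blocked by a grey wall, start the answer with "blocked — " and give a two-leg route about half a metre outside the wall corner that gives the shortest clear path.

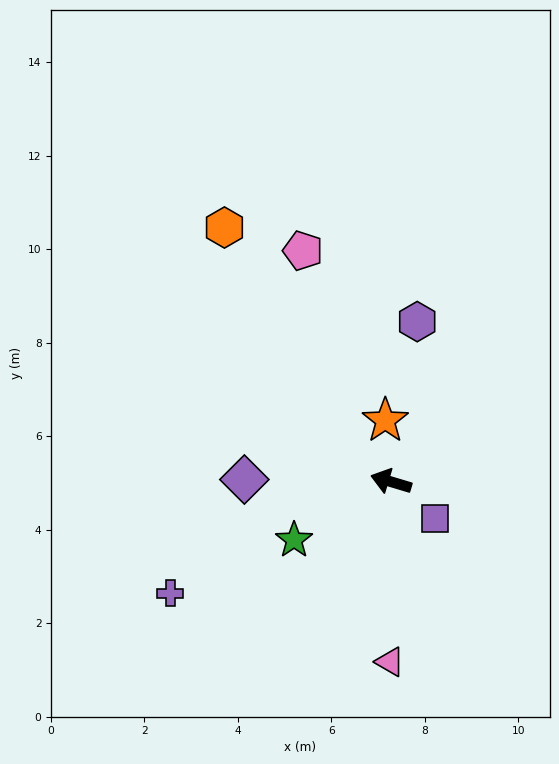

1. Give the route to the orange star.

turn right 68°, forward 1.3 m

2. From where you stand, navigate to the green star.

turn left 48°, forward 2.4 m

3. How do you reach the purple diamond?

turn left 16°, forward 3.1 m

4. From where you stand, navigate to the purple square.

turn left 157°, forward 1.2 m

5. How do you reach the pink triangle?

turn left 106°, forward 3.9 m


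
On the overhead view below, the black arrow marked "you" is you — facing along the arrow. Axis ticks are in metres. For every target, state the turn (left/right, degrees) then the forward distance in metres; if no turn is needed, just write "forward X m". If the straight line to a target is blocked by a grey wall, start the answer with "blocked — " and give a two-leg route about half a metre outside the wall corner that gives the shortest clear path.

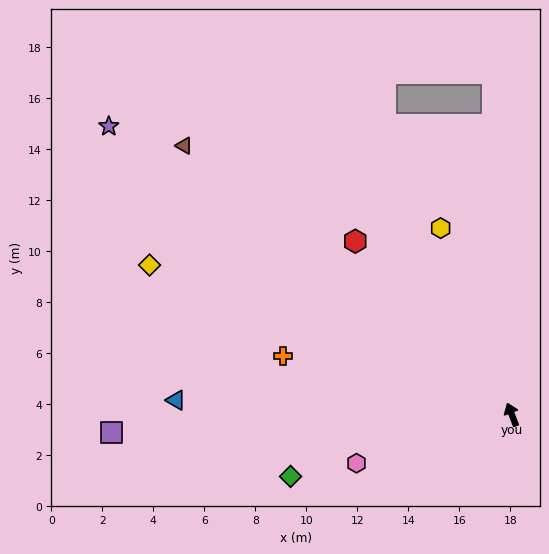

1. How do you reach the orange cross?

turn left 55°, forward 9.3 m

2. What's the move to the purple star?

turn left 33°, forward 19.4 m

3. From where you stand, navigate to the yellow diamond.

turn left 46°, forward 15.4 m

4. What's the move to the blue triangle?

turn left 66°, forward 13.2 m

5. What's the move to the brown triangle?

turn left 30°, forward 16.6 m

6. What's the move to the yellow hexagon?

forward 7.8 m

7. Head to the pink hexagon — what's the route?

turn left 86°, forward 6.4 m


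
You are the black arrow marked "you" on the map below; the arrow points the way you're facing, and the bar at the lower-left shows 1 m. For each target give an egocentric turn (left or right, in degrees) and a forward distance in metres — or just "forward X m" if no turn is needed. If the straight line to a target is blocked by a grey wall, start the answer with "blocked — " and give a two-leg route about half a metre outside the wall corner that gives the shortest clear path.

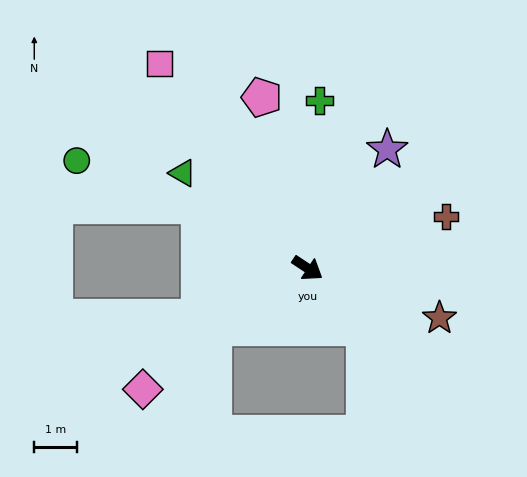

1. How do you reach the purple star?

turn left 90°, forward 3.4 m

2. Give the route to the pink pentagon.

turn left 139°, forward 4.2 m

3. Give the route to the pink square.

turn left 159°, forward 6.0 m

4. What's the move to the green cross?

turn left 119°, forward 4.0 m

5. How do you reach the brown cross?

turn left 54°, forward 3.5 m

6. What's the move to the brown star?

turn left 13°, forward 3.3 m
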